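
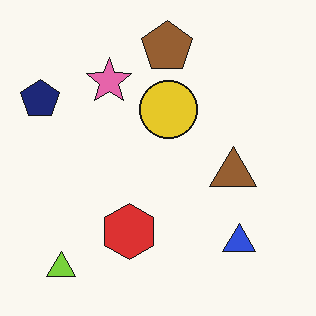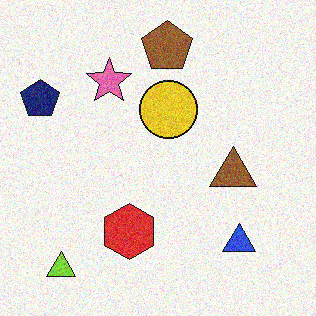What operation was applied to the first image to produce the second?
This is the original image degraded with moderate additive noise.

Random speckle covers the whole image, including the flat background.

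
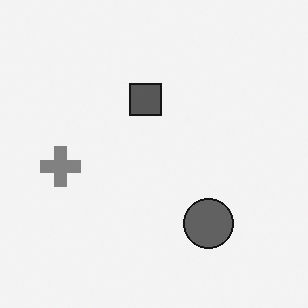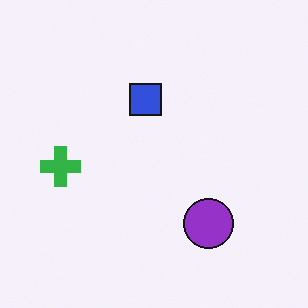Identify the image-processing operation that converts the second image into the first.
The first image is the second converted to grayscale.

All color is removed — every shape is now a shade of grey.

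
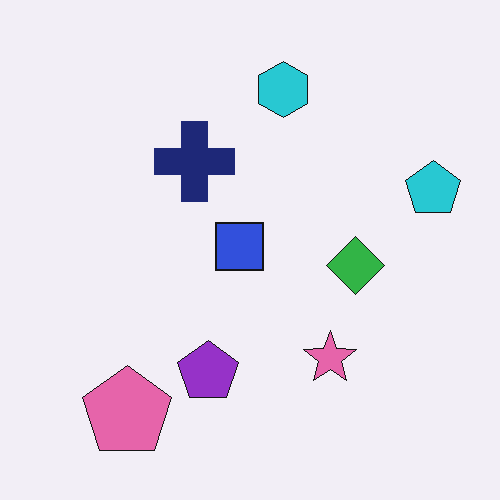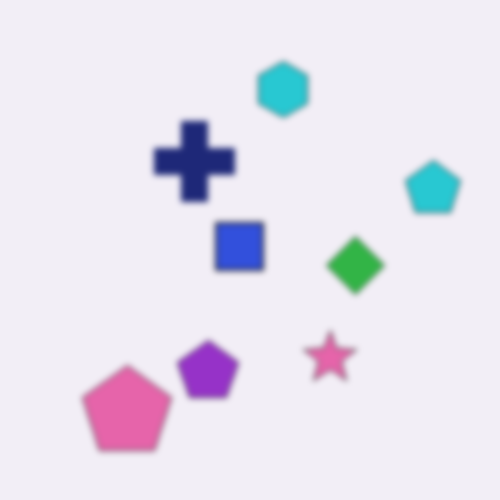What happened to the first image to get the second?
The second image is the first noticeably gaussian-blurred.

Shape edges and outlines are uniformly softened across the whole image.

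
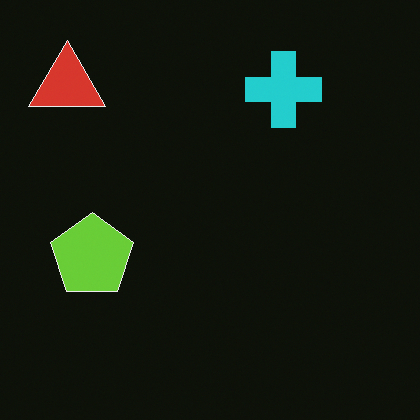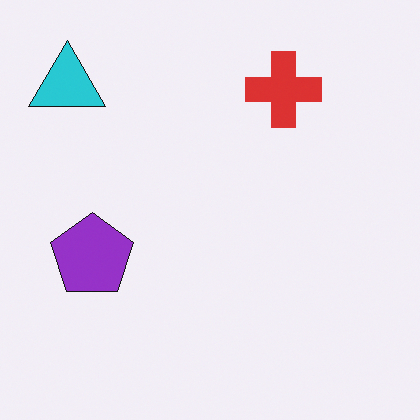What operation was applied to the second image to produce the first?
The first image is the second color-inverted (negative).

The light background has become dark and every shape's color is its complement — a photographic negative.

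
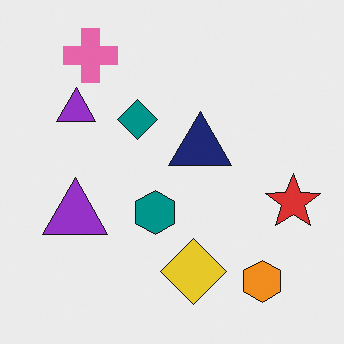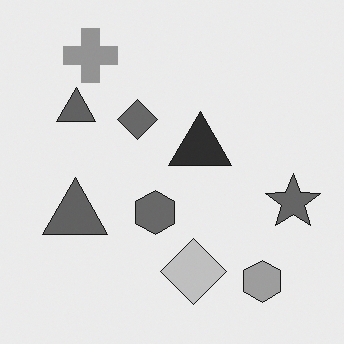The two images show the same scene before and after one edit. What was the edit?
The transformation is: converted to grayscale.

All color is removed — every shape is now a shade of grey.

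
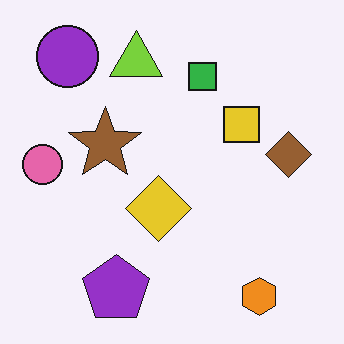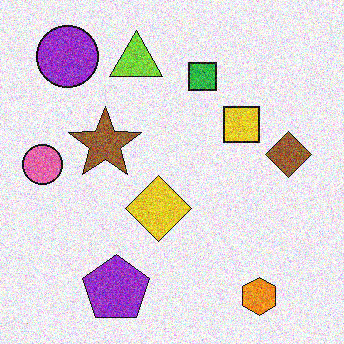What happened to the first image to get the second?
The second image is the first degraded with strong gaussian noise.

Random speckle covers the whole image, including the flat background.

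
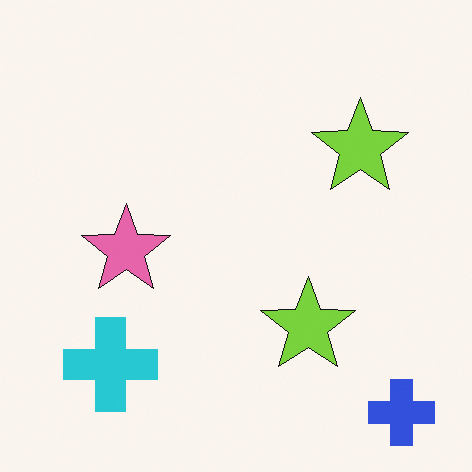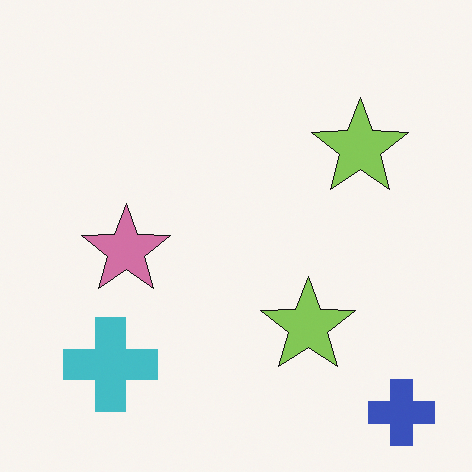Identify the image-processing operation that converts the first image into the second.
Slightly desaturated.

All colors are more muted and greyish — a global saturation change.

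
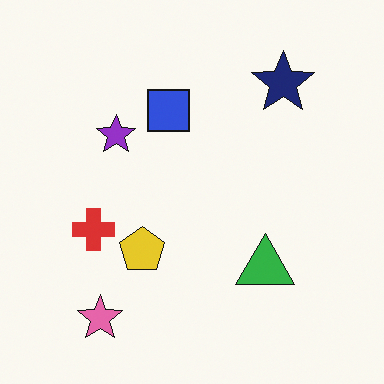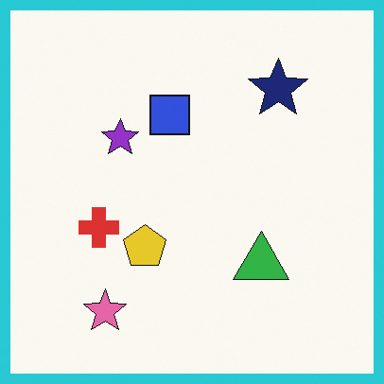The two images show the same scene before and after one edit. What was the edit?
The transformation is: framed with a cyan border.

A solid cyan frame runs around the edge of the second image, with the content slightly shrunk inside it.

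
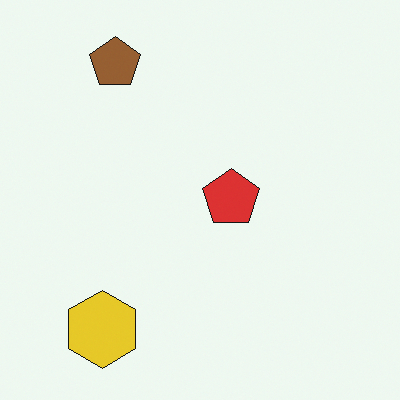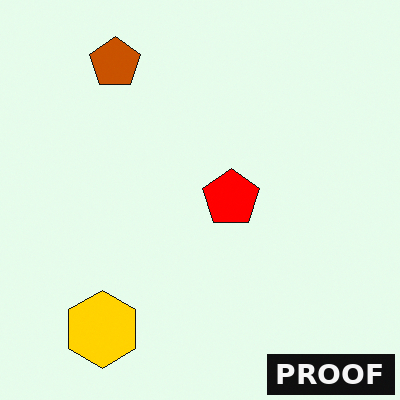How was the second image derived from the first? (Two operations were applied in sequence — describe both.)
The image was heavily oversaturated, then watermarked with the text "PROOF" in the lower-right corner.

All colors are more vivid — a global saturation change. A dark label reading "PROOF" appears in the lower-right corner.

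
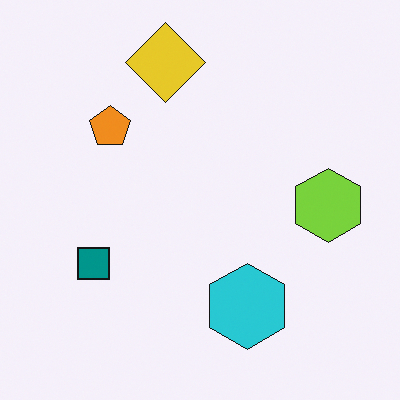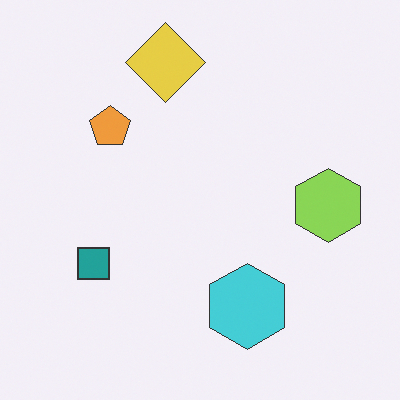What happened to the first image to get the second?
The image was given slightly reduced contrast.

Tones are pushed toward mid-grey across the whole image — a global contrast change.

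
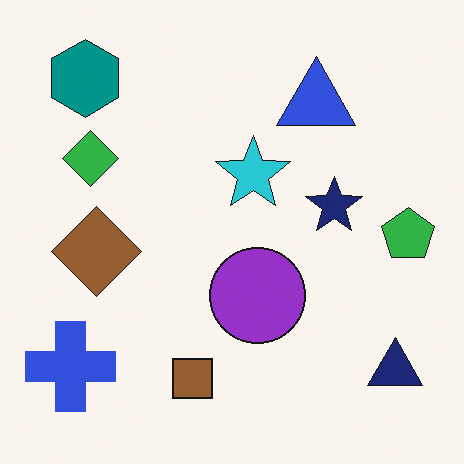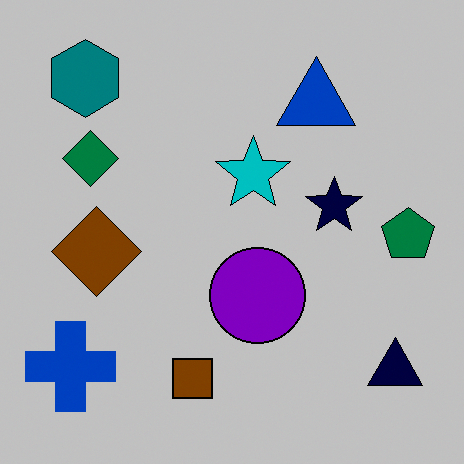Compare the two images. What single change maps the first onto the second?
The transformation is: aggressively posterized.

Each flat color has snapped to a coarser quantized level — most visibly, the near-white background has dropped to a flat grey.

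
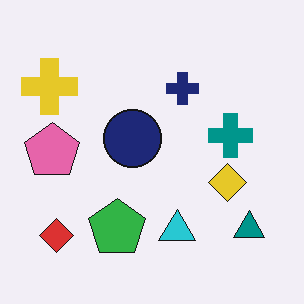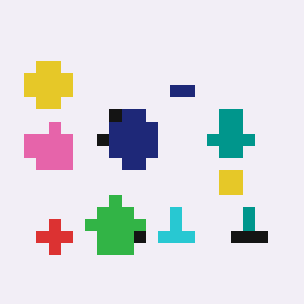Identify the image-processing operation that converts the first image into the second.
It was heavily pixelated into large blocks.

Shapes are reduced to large square blocks; fine edges and outlines are lost — a downscale-then-upscale (mosaic) effect.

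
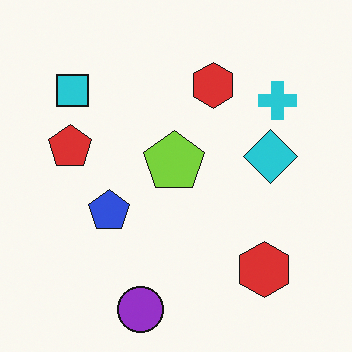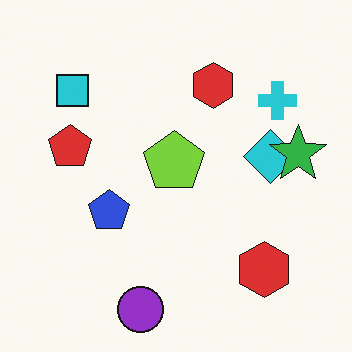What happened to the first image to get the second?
It was overlaid with an additional green star.

A green star appears in the second image that is absent from the first.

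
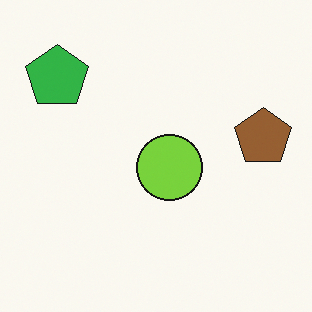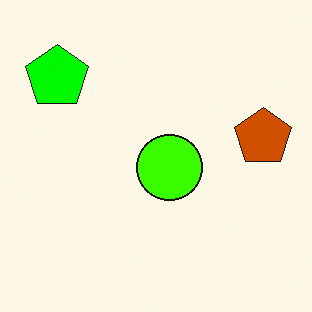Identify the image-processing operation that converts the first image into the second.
Heavily oversaturated.

All colors are more vivid — a global saturation change.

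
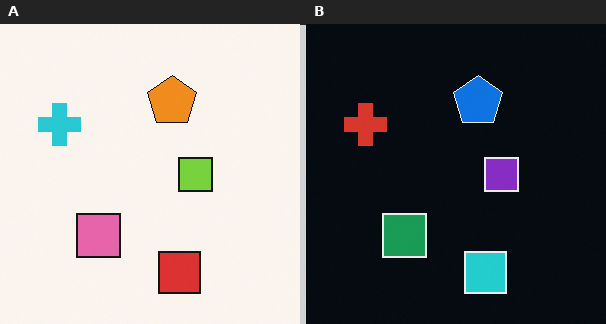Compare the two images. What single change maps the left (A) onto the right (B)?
It was color-inverted (negative).

The light background has become dark and every shape's color is its complement — a photographic negative.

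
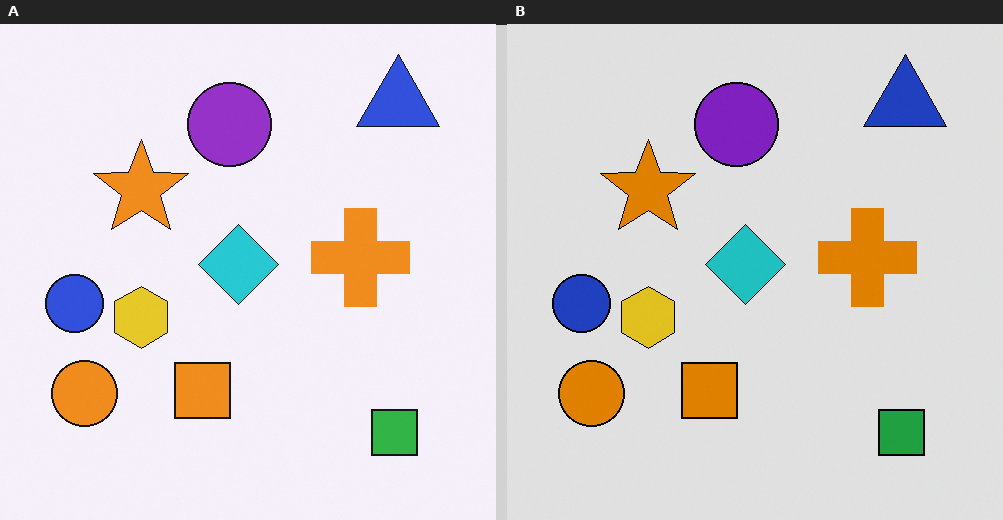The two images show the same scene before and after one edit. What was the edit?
This is the original image moderately posterized.

Each flat color has snapped to a coarser quantized level — most visibly, the near-white background has dropped to a flat grey.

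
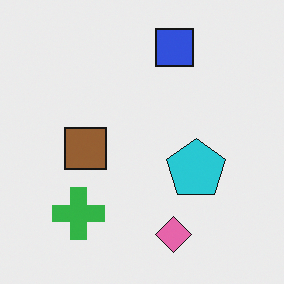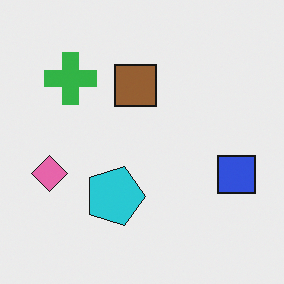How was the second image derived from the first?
The second image is the first rotated 90° clockwise.

The blue square sits in the top of the first image and the right of the second — consistent with a whole-image 90° clockwise rotation.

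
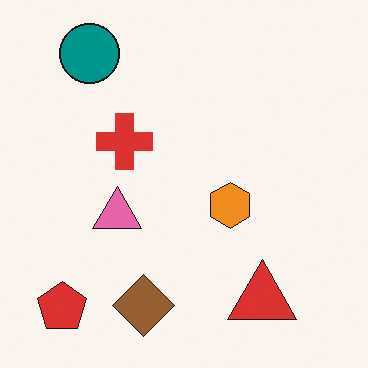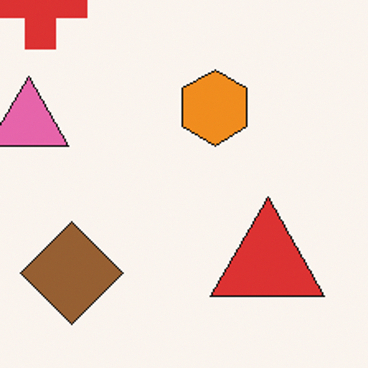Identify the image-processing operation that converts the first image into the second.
It was cropped to a noticeably smaller region and rescaled.

The visible shapes are larger and the field of view is narrower; shapes near the original edges may be partly or wholly outside the frame — a crop-and-rescale.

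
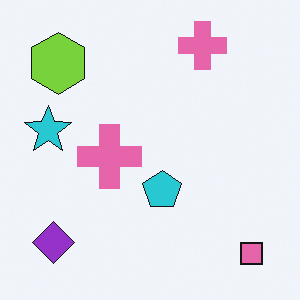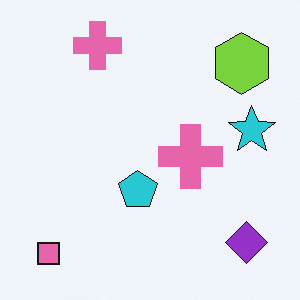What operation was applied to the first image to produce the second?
It was flipped horizontally (left ↔ right).

The cyan star is in the left of the first image and the right of the second — shapes on opposite sides of the vertical midline have swapped in a mirror flip.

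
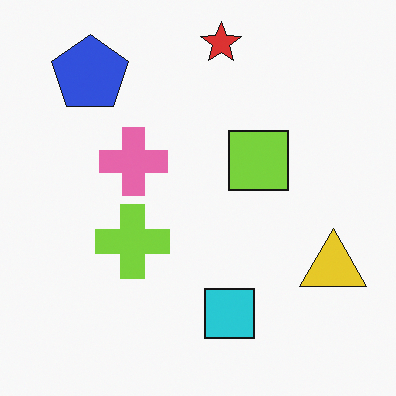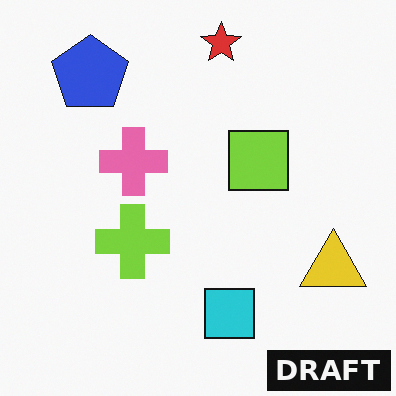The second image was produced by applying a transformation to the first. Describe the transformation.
It was watermarked with the text "DRAFT" in the lower-right corner.

A dark label reading "DRAFT" appears in the lower-right corner.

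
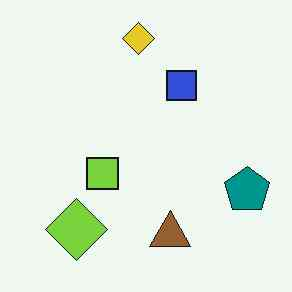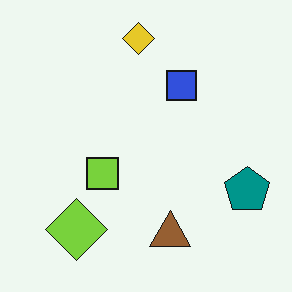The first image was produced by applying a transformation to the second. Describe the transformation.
The image was JPEG-compressed with visible artifacts.

Blocky 8×8 compression artifacts appear around shape edges and the flat background shows ringing — characteristic JPEG degradation.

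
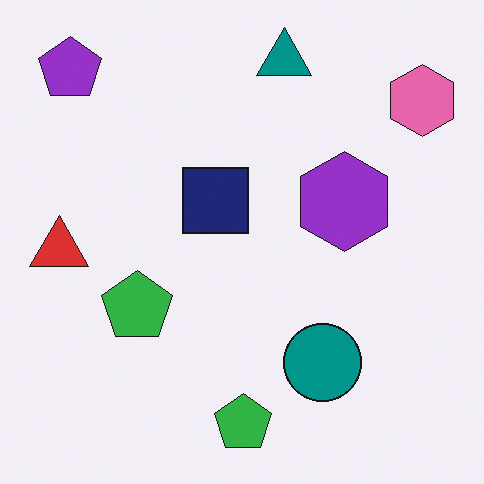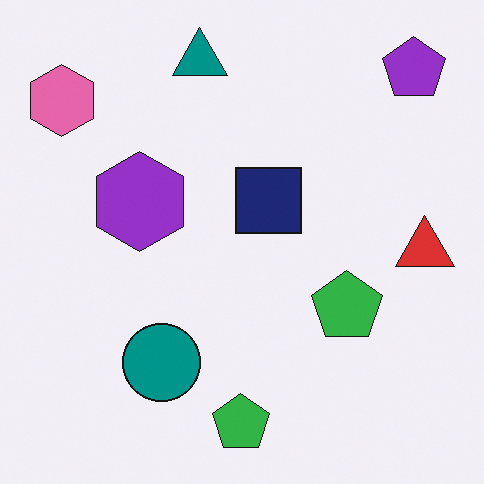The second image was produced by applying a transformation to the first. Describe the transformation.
Flipped horizontally (left ↔ right).

The red triangle is in the left of the first image and the right of the second — shapes on opposite sides of the vertical midline have swapped in a mirror flip.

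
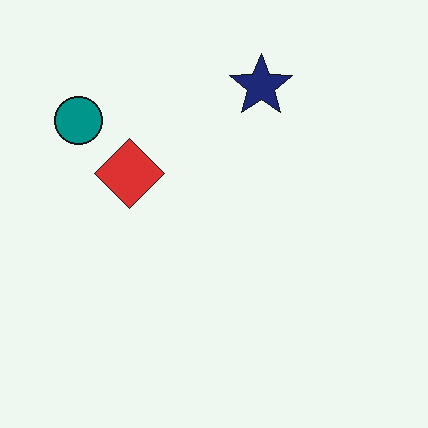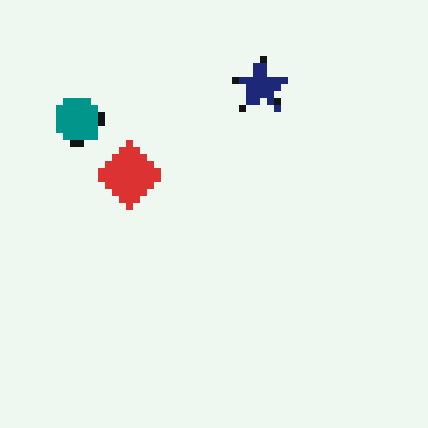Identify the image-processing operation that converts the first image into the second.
The transformation is: moderately pixelated.

Shapes are reduced to large square blocks; fine edges and outlines are lost — a downscale-then-upscale (mosaic) effect.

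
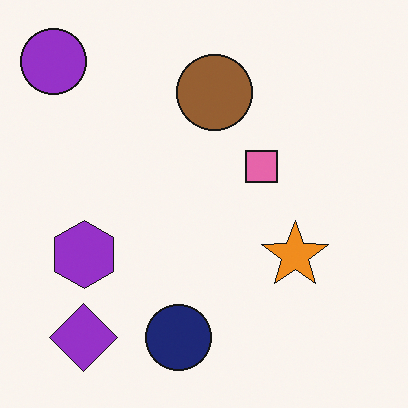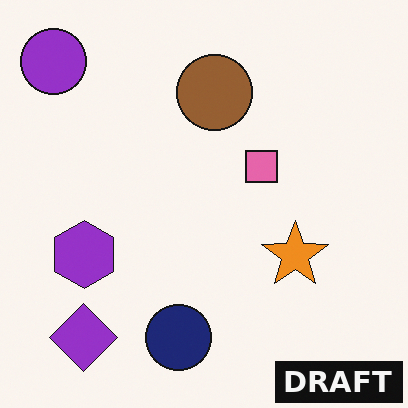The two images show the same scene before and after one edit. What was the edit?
Watermarked with the text "DRAFT" in the lower-right corner.

A dark label reading "DRAFT" appears in the lower-right corner.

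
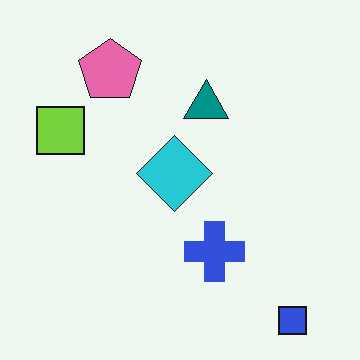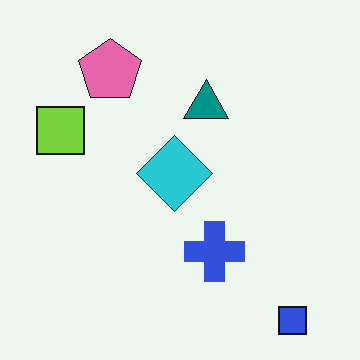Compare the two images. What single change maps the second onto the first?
It was given moderate JPEG compression.

Blocky 8×8 compression artifacts appear around shape edges and the flat background shows ringing — characteristic JPEG degradation.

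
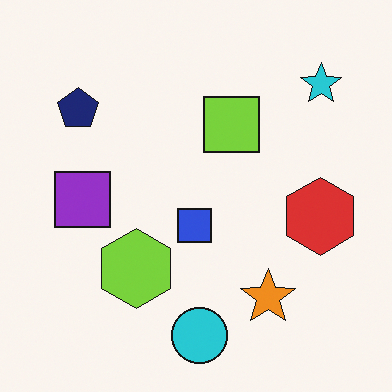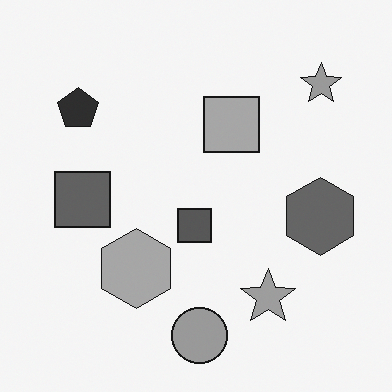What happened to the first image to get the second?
The transformation is: converted to grayscale.

All color is removed — every shape is now a shade of grey.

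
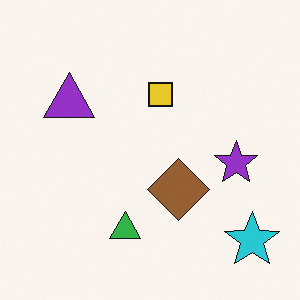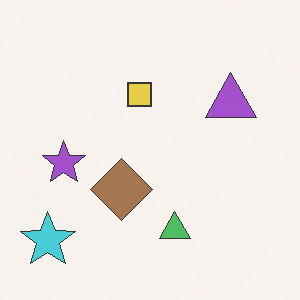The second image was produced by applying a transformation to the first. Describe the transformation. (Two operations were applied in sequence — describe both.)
The second image is the first given slightly reduced contrast, then flipped horizontally (left ↔ right).

Tones are pushed toward mid-grey across the whole image — a global contrast change. The cyan star is in the bottom-right of the first image and the bottom-left of the second — shapes on opposite sides of the vertical midline have swapped in a mirror flip.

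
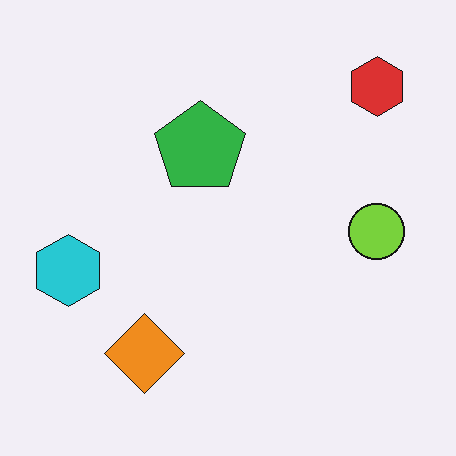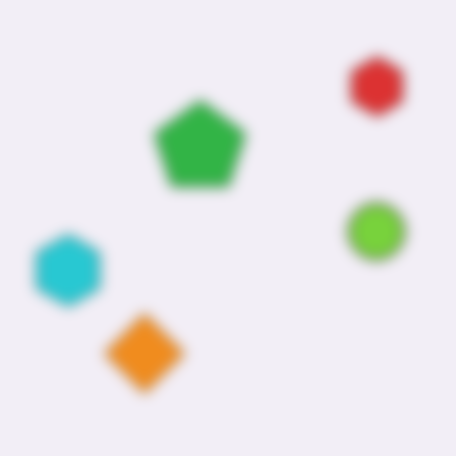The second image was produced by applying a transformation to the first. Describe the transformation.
The image was heavily blurred.

Shape edges and outlines are uniformly softened across the whole image.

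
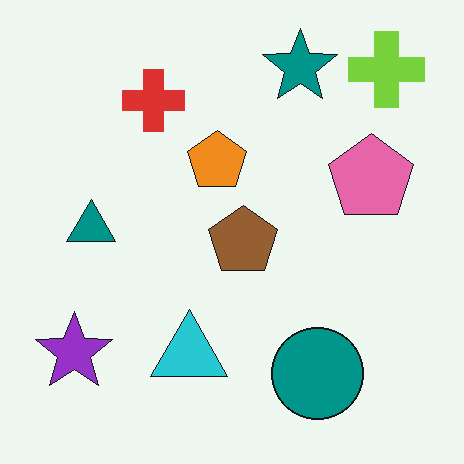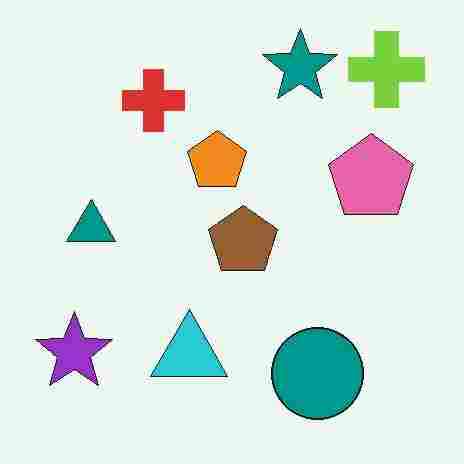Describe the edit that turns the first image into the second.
The transformation is: heavily JPEG-compressed with obvious blocking artifacts.

Blocky 8×8 compression artifacts appear around shape edges and the flat background shows ringing — characteristic JPEG degradation.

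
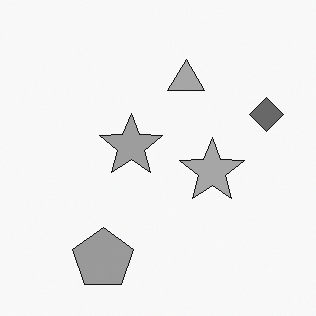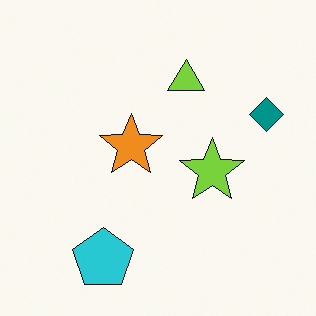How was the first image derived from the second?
The transformation is: converted to grayscale.

All color is removed — every shape is now a shade of grey.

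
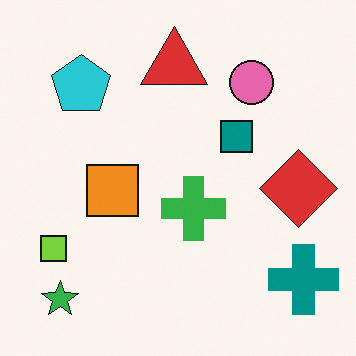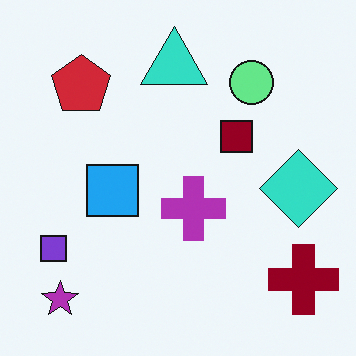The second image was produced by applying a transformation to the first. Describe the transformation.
Hue-shifted by a large amount.

Every shape's color has rotated by the same amount around the hue wheel — a uniform hue shift.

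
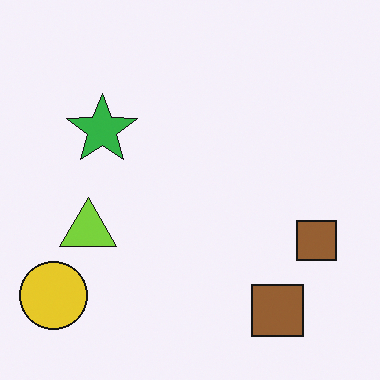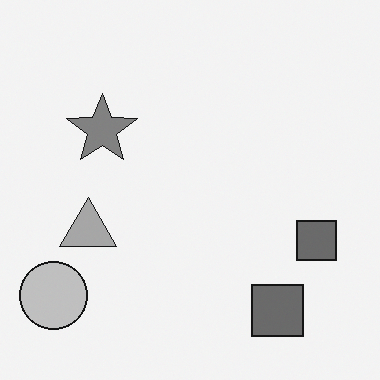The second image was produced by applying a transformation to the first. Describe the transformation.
It was converted to grayscale.

All color is removed — every shape is now a shade of grey.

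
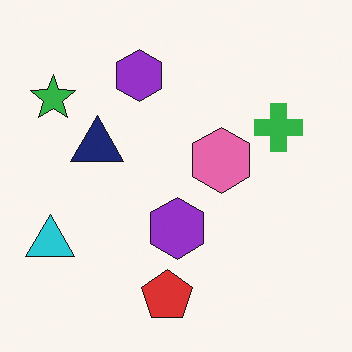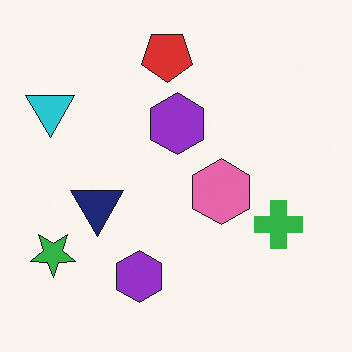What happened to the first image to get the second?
The image was flipped vertically (top ↔ bottom).

The red pentagon is in the bottom of the first image and the top of the second — shapes on opposite sides of the horizontal midline have swapped in a mirror flip.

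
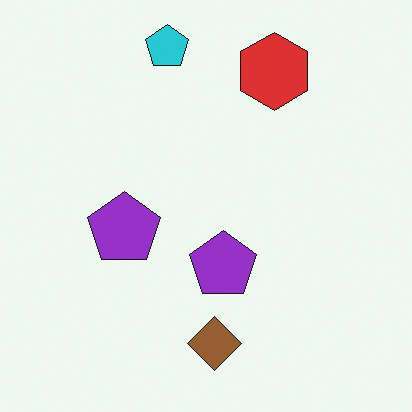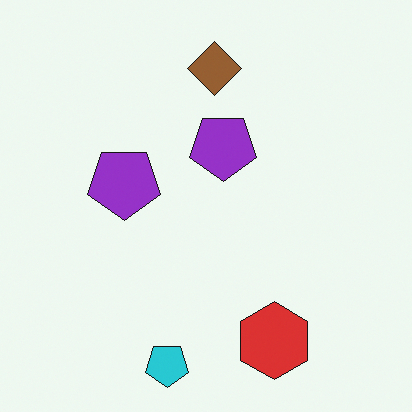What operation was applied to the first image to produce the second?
It was flipped vertically (top ↔ bottom).

The cyan pentagon is in the top of the first image and the bottom of the second — shapes on opposite sides of the horizontal midline have swapped in a mirror flip.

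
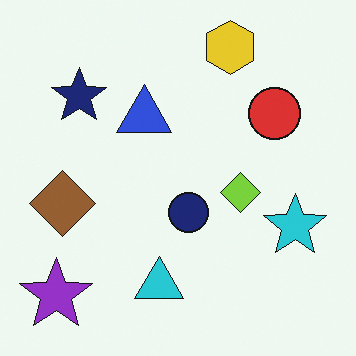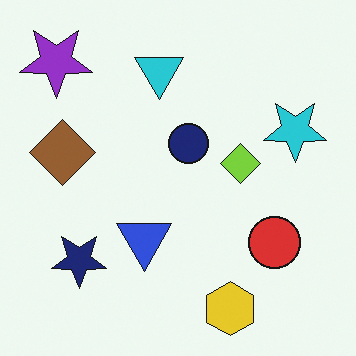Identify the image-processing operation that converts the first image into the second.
The second image is the first flipped vertically (top ↔ bottom).

The yellow hexagon is in the top of the first image and the bottom of the second — shapes on opposite sides of the horizontal midline have swapped in a mirror flip.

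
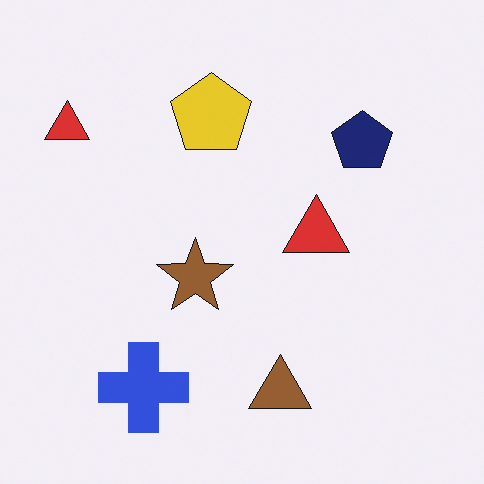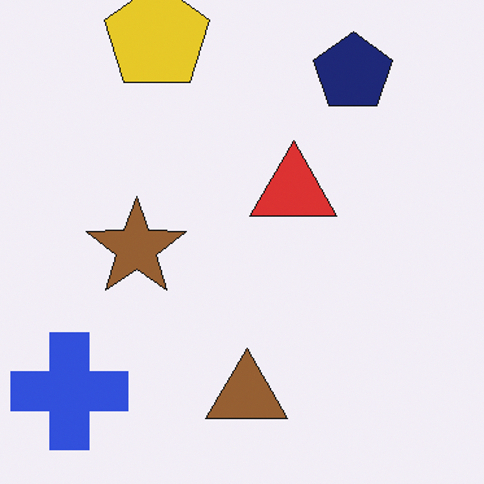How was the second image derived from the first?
The image was cropped to a modestly smaller region and rescaled.

The visible shapes are larger and the field of view is narrower; shapes near the original edges may be partly or wholly outside the frame — a crop-and-rescale.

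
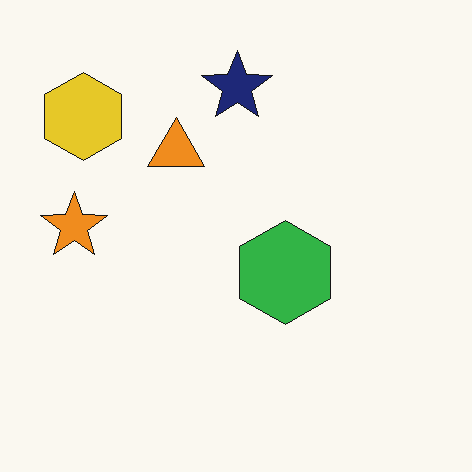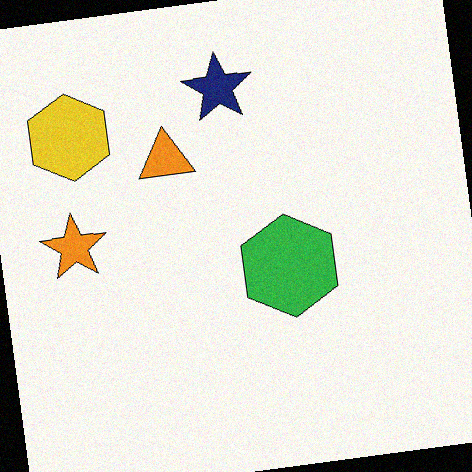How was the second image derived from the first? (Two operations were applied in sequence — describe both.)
It was rotated counter-clockwise by a few degrees, then degraded with a light layer of grain.

Every shape is tilted by the same angle and the image corners show triangular fill wedges — a whole-image rotation by a non-right angle. Random speckle covers the whole image, including the flat background.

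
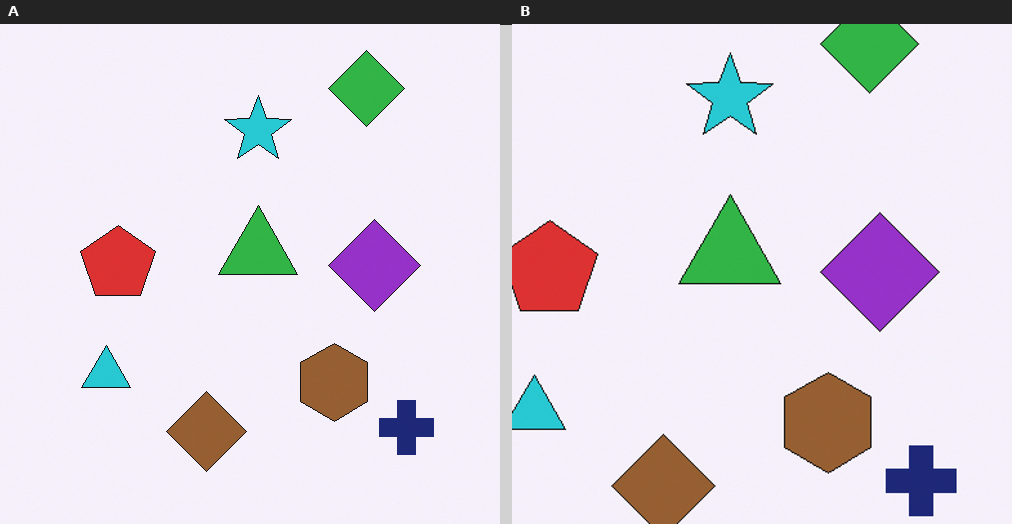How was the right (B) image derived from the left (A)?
It was cropped to a modestly smaller region and rescaled.

The visible shapes are larger and the field of view is narrower; shapes near the original edges may be partly or wholly outside the frame — a crop-and-rescale.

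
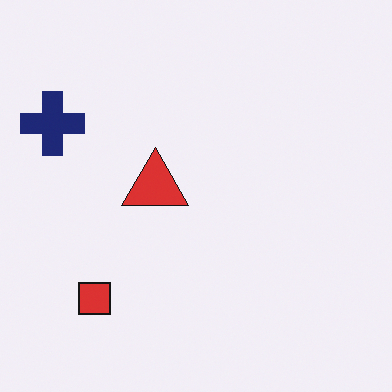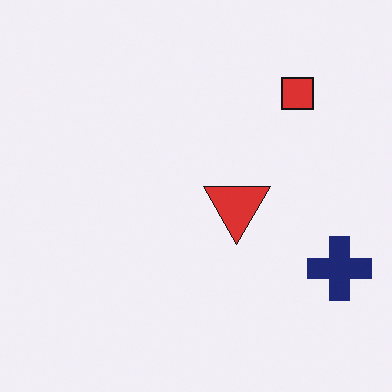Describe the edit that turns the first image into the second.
The transformation is: rotated 180°.

The navy cross sits in the top-left of the first image and the bottom-right of the second — consistent with a whole-image 180° rotation.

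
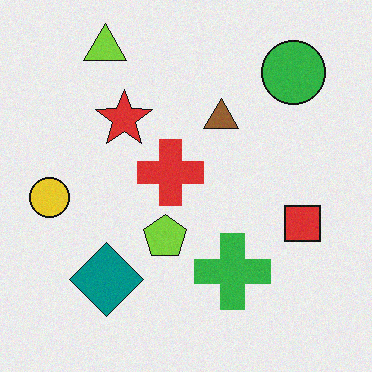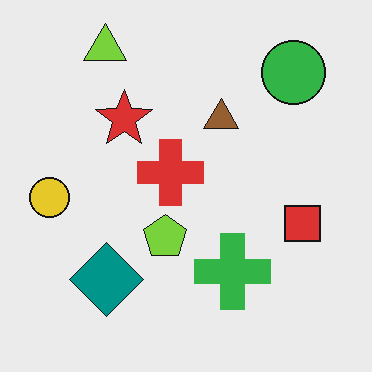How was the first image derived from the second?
It was degraded with subtle gaussian noise.

Random speckle covers the whole image, including the flat background.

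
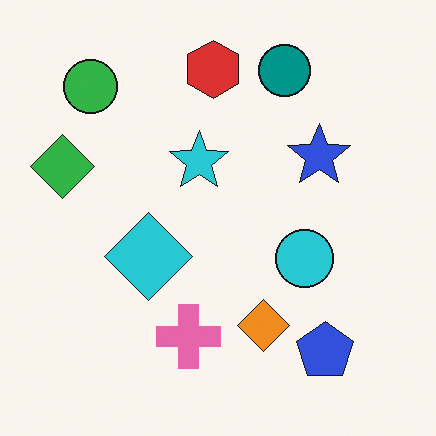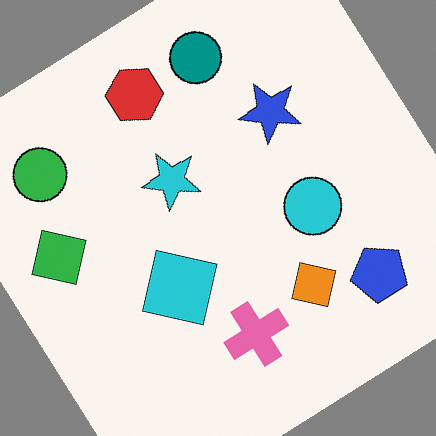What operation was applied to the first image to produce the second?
The transformation is: rotated counter-clockwise by a large amount — several tens of degrees.

Every shape is tilted by the same angle and the image corners show triangular fill wedges — a whole-image rotation by a non-right angle.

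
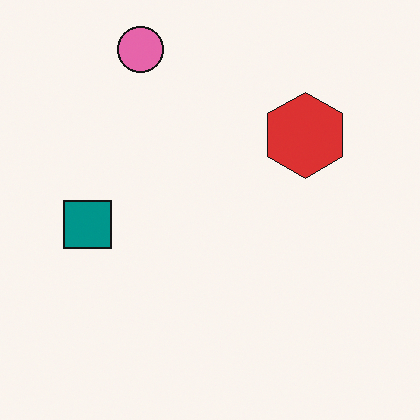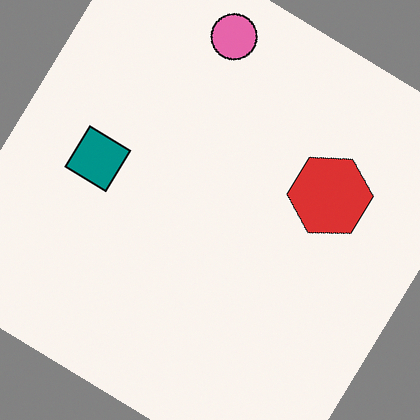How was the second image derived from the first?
The second image is the first rotated clockwise by a large amount — several tens of degrees.

Every shape is tilted by the same angle and the image corners show triangular fill wedges — a whole-image rotation by a non-right angle.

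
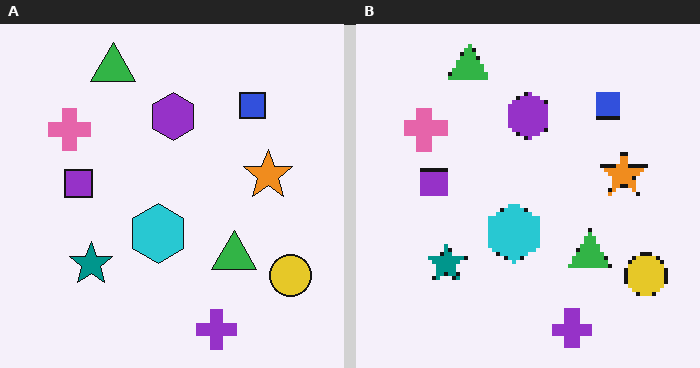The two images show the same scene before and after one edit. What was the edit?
The transformation is: lightly pixelated (a mild mosaic effect).

Shapes are reduced to large square blocks; fine edges and outlines are lost — a downscale-then-upscale (mosaic) effect.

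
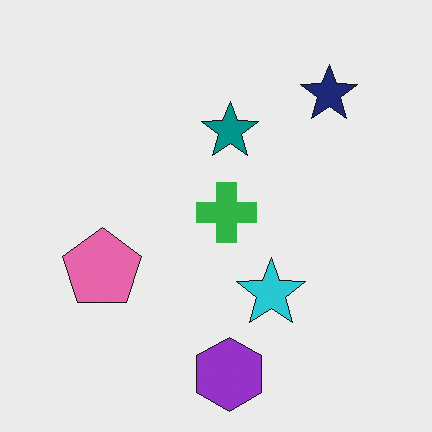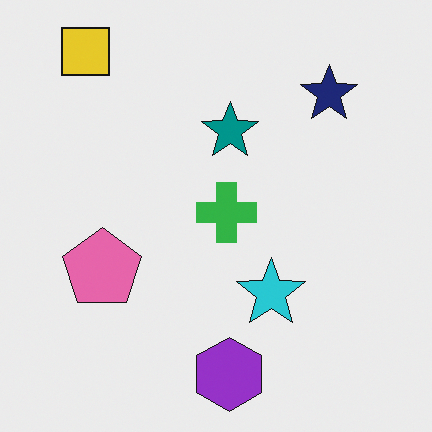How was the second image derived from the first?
It was overlaid with an additional yellow square.

A yellow square appears in the second image that is absent from the first.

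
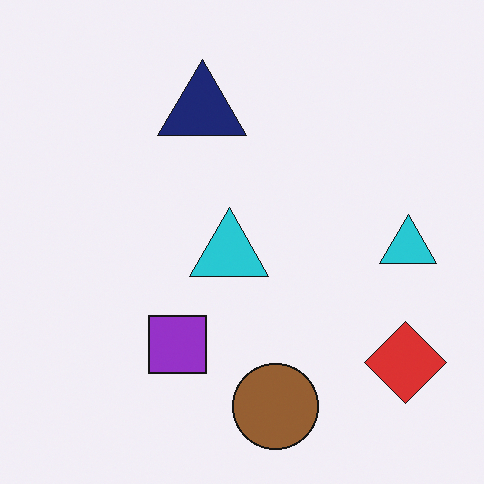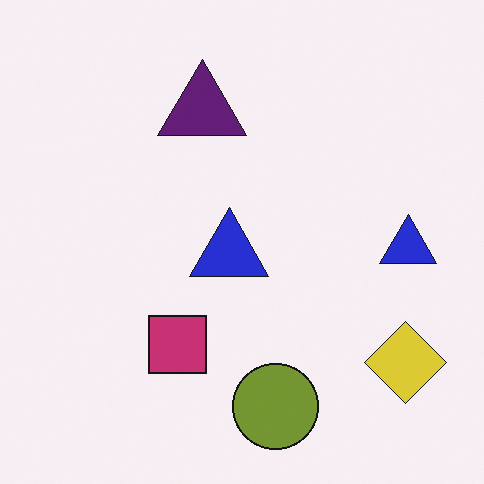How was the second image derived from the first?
The transformation is: hue-shifted slightly.

Every shape's color has rotated by the same amount around the hue wheel — a uniform hue shift.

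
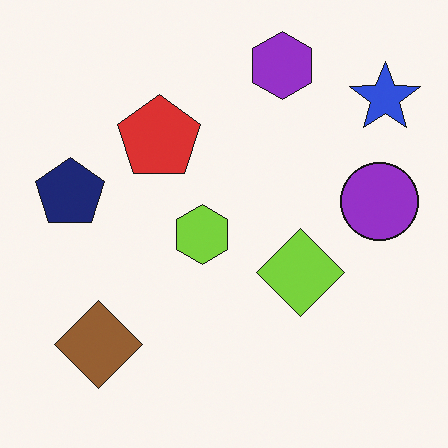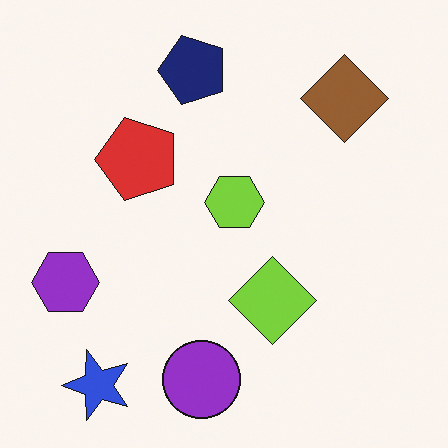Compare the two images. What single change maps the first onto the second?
The transformation is: transposed (reflected across the top-left ↔ bottom-right diagonal).

Shapes have swapped their row and column positions — what was in the top-right is now in the bottom-left — a diagonal reflection.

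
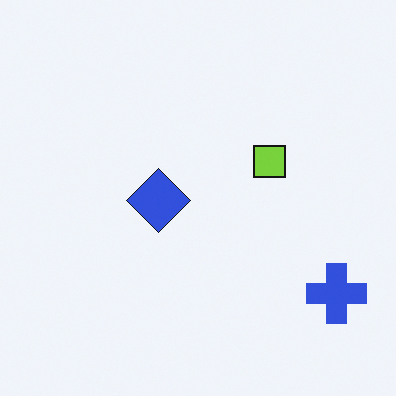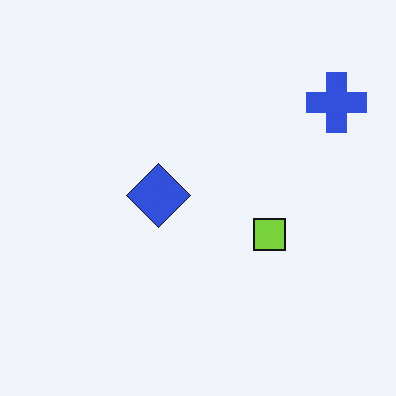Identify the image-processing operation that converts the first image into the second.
The second image is the first flipped vertically (top ↔ bottom).

The blue cross is in the bottom-right of the first image and the top-right of the second — shapes on opposite sides of the horizontal midline have swapped in a mirror flip.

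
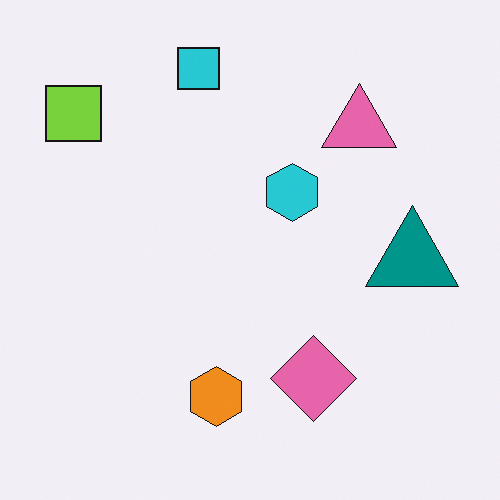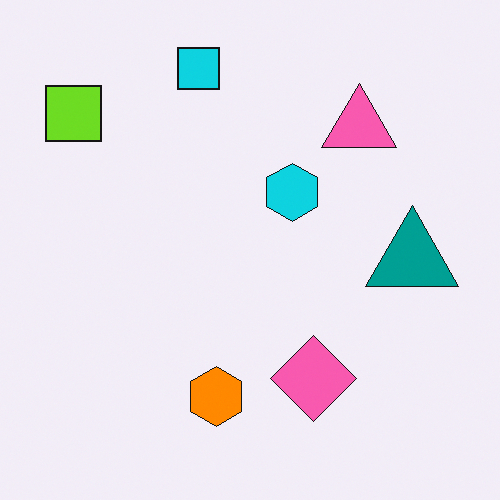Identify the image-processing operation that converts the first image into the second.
The image was slightly oversaturated.

All colors are more vivid — a global saturation change.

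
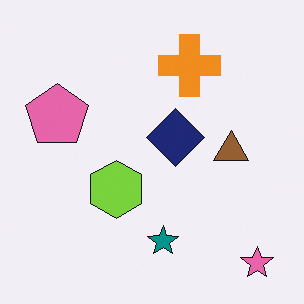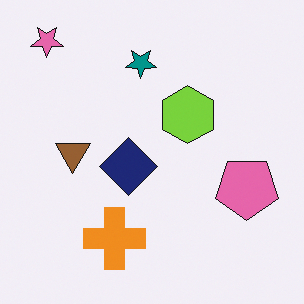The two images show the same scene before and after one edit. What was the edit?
Rotated 180°.

The pink star sits in the bottom-right of the first image and the top-left of the second — consistent with a whole-image 180° rotation.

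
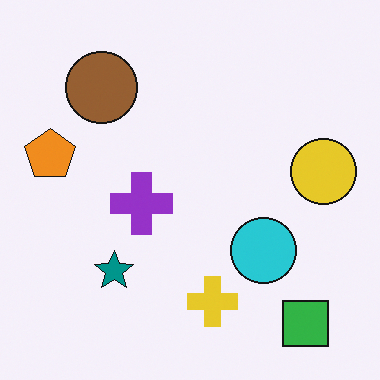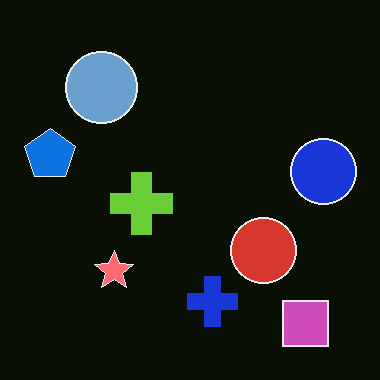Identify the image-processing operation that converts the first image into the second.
The second image is the first color-inverted (negative).

The light background has become dark and every shape's color is its complement — a photographic negative.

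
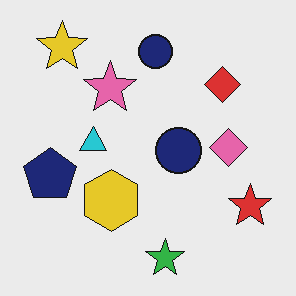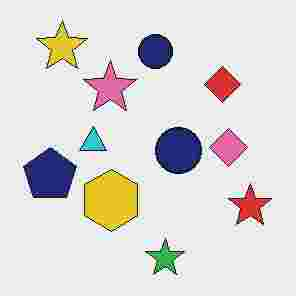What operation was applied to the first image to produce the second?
Degraded with heavy JPEG compression.

Blocky 8×8 compression artifacts appear around shape edges and the flat background shows ringing — characteristic JPEG degradation.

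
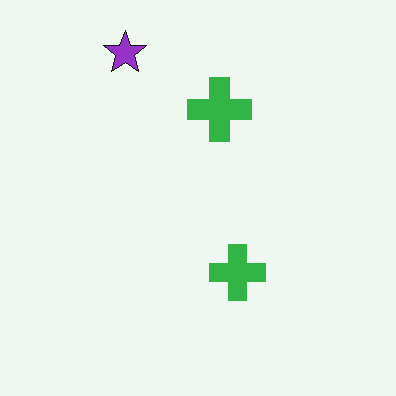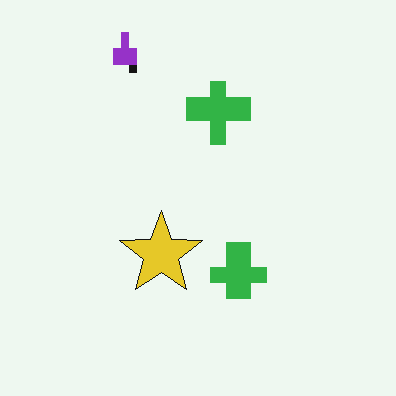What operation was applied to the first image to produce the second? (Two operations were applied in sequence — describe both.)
This is the original image pixelated into visible square blocks, then overlaid with an additional yellow star.

Shapes are reduced to large square blocks; fine edges and outlines are lost — a downscale-then-upscale (mosaic) effect. A yellow star appears in the second image that is absent from the first.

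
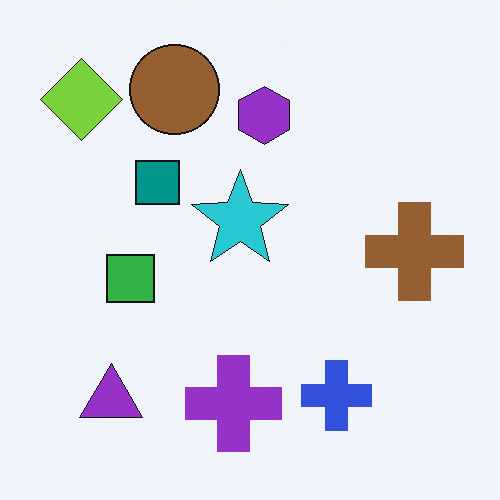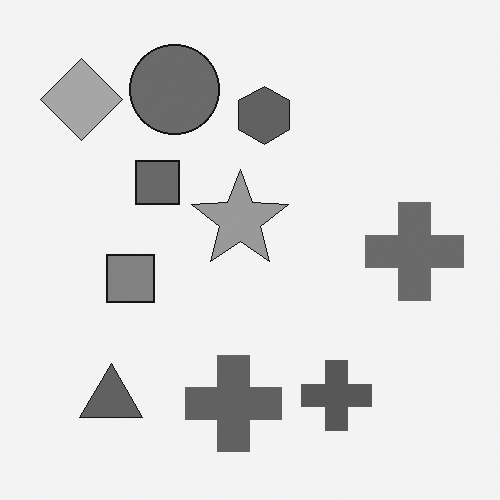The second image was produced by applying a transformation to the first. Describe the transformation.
Converted to grayscale.

All color is removed — every shape is now a shade of grey.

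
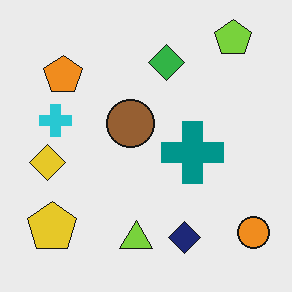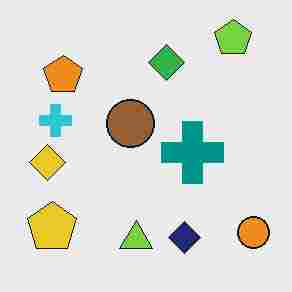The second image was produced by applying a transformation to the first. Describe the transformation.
It was heavily JPEG-compressed with obvious blocking artifacts.

Blocky 8×8 compression artifacts appear around shape edges and the flat background shows ringing — characteristic JPEG degradation.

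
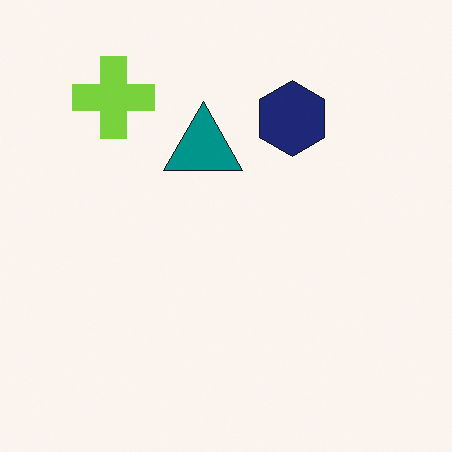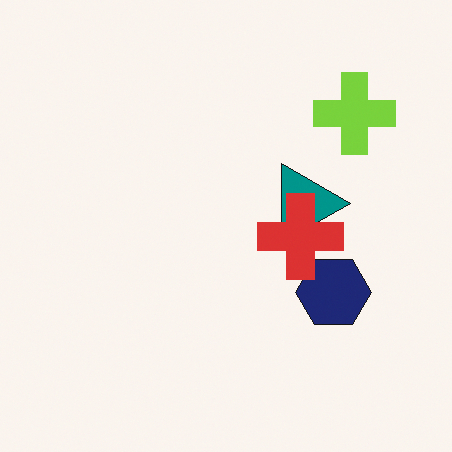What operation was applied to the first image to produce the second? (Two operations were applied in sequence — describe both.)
The transformation is: rotated 90° clockwise, then overlaid with an additional red cross.

The lime cross sits in the top-left of the first image and the top-right of the second — consistent with a whole-image 90° clockwise rotation. A red cross appears in the second image that is absent from the first.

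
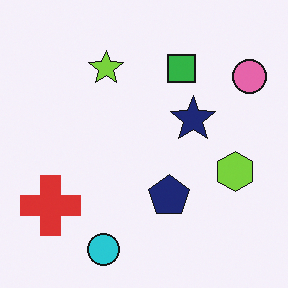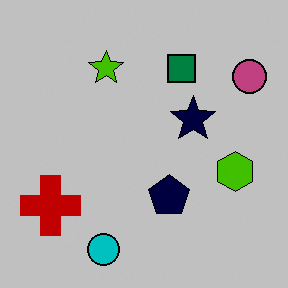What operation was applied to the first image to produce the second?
It was heavily posterized to just a handful of flat colors.

Each flat color has snapped to a coarser quantized level — most visibly, the near-white background has dropped to a flat grey.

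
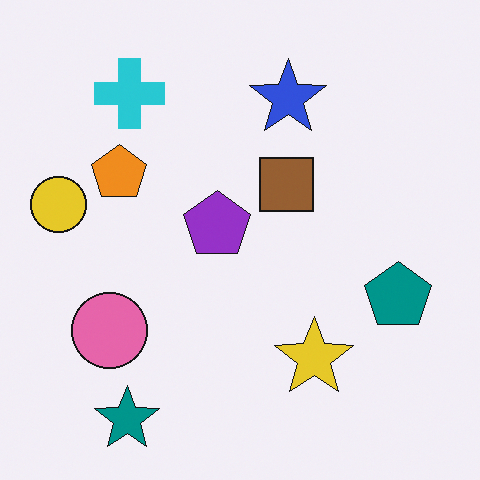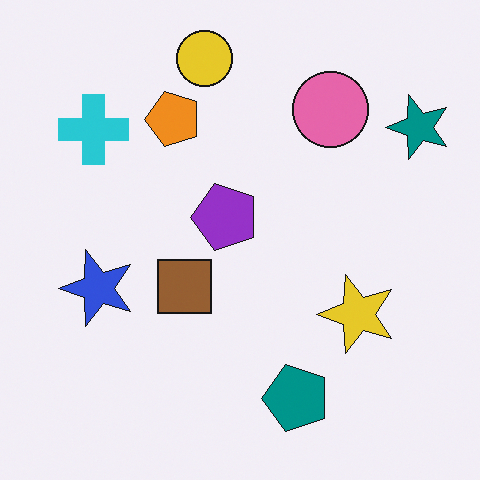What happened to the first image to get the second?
It was transposed (reflected across the top-left ↔ bottom-right diagonal).

Shapes have swapped their row and column positions — what was in the top-right is now in the bottom-left — a diagonal reflection.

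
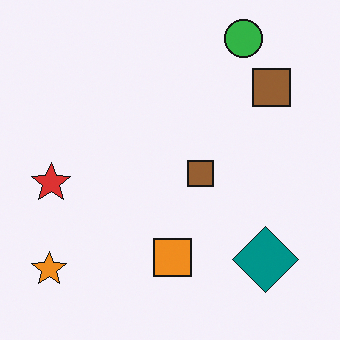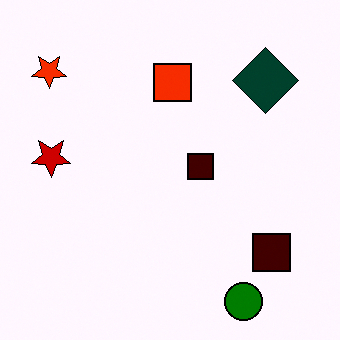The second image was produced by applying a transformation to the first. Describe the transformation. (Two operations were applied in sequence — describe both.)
This is the original image given much higher contrast, then flipped vertically (top ↔ bottom).

Tones are pushed away from mid-grey across the whole image — a global contrast change. The green circle is in the top-right of the first image and the bottom-right of the second — shapes on opposite sides of the horizontal midline have swapped in a mirror flip.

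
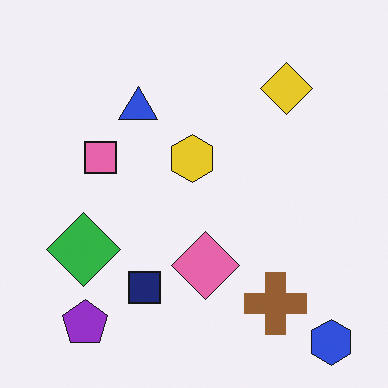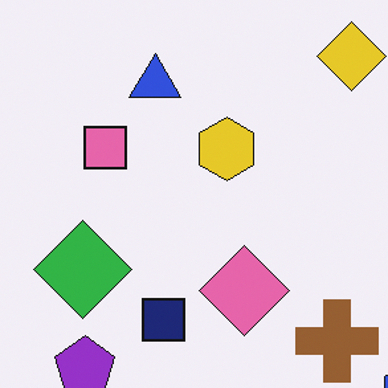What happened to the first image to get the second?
The second image is the first cropped to a modestly smaller region and rescaled.

The visible shapes are larger and the field of view is narrower; shapes near the original edges may be partly or wholly outside the frame — a crop-and-rescale.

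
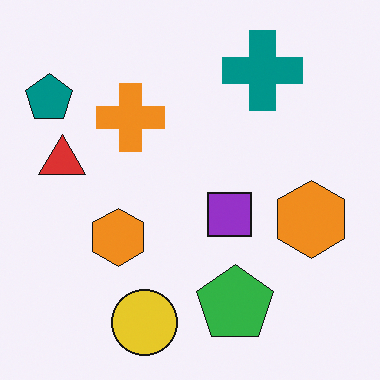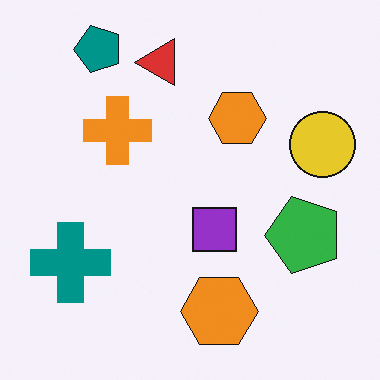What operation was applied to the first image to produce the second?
The transformation is: transposed (reflected across the top-left ↔ bottom-right diagonal).

Shapes have swapped their row and column positions — what was in the top-right is now in the bottom-left — a diagonal reflection.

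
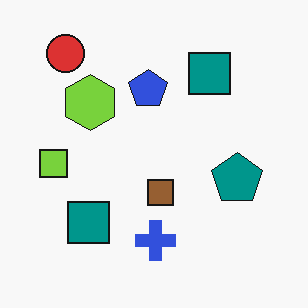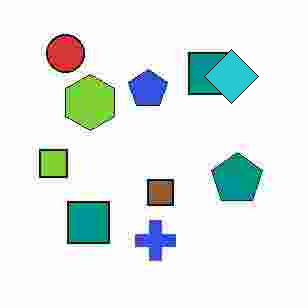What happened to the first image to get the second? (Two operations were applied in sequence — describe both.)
It was heavily JPEG-compressed with obvious blocking artifacts, then overlaid with an additional cyan diamond.

Blocky 8×8 compression artifacts appear around shape edges and the flat background shows ringing — characteristic JPEG degradation. A cyan diamond appears in the second image that is absent from the first.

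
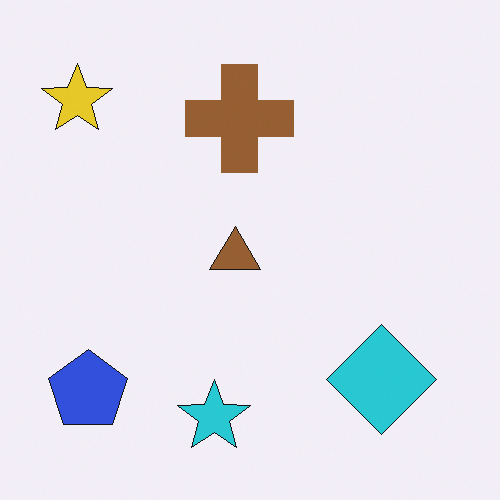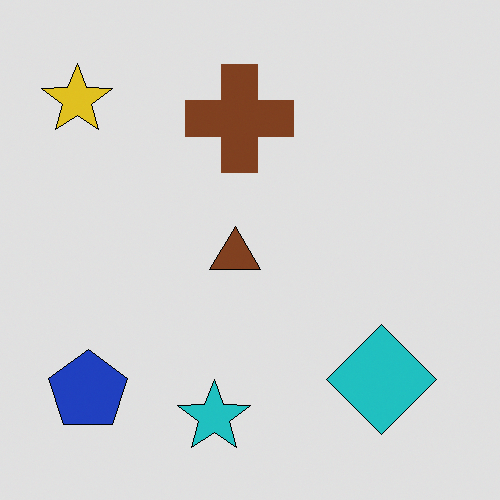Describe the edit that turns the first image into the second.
The second image is the first moderately posterized.

Each flat color has snapped to a coarser quantized level — most visibly, the near-white background has dropped to a flat grey.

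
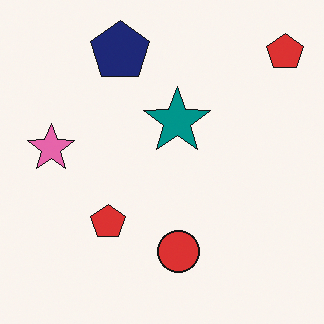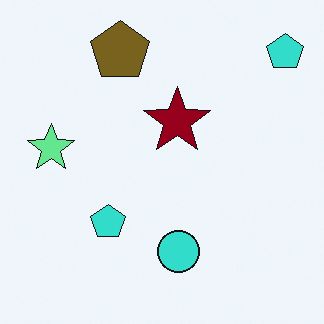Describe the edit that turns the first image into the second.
The image was hue-shifted by a large amount.

Every shape's color has rotated by the same amount around the hue wheel — a uniform hue shift.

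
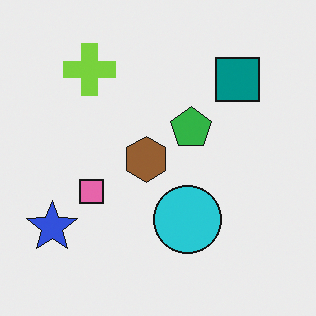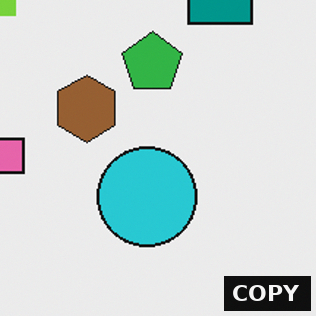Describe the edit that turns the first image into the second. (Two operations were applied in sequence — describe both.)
The image was cropped slightly and scaled back up, then watermarked with the text "COPY" in the lower-right corner.

The visible shapes are larger and the field of view is narrower; shapes near the original edges may be partly or wholly outside the frame — a crop-and-rescale. A dark label reading "COPY" appears in the lower-right corner.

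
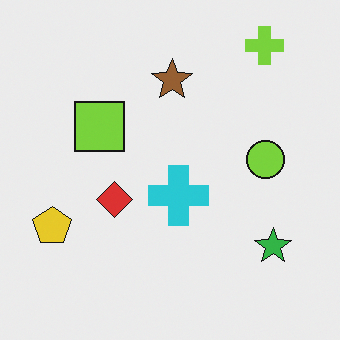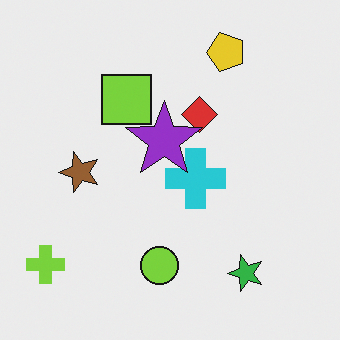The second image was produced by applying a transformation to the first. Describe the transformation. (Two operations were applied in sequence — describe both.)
The second image is the first transposed (reflected across the top-left ↔ bottom-right diagonal), then overlaid with an additional purple star.

Shapes have swapped their row and column positions — what was in the top-right is now in the bottom-left — a diagonal reflection. A purple star appears in the second image that is absent from the first.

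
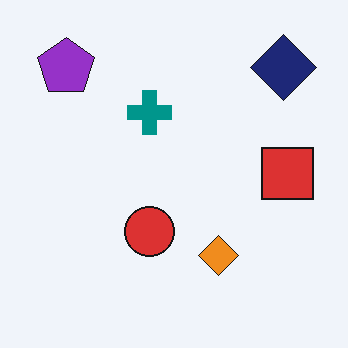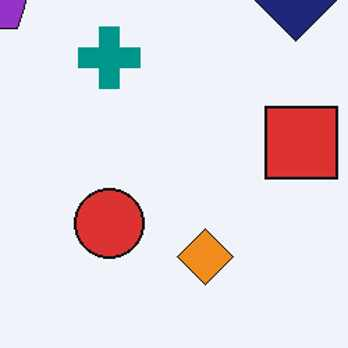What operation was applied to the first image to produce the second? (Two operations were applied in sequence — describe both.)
Cropped to a modestly smaller region and rescaled, then JPEG-compressed with visible artifacts.

The visible shapes are larger and the field of view is narrower; shapes near the original edges may be partly or wholly outside the frame — a crop-and-rescale. Blocky 8×8 compression artifacts appear around shape edges and the flat background shows ringing — characteristic JPEG degradation.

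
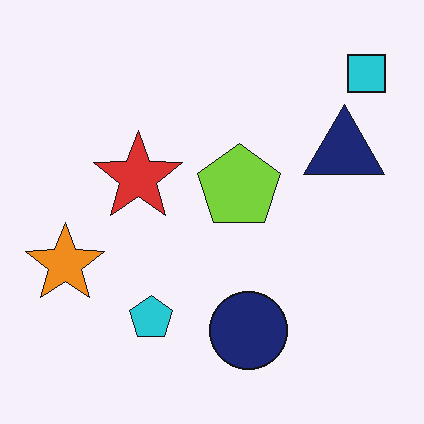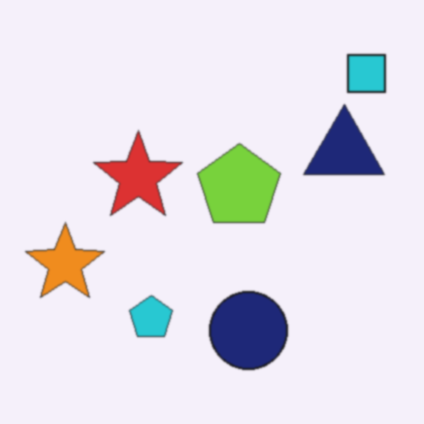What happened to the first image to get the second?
This is the original image slightly softened.

Shape edges and outlines are uniformly softened across the whole image.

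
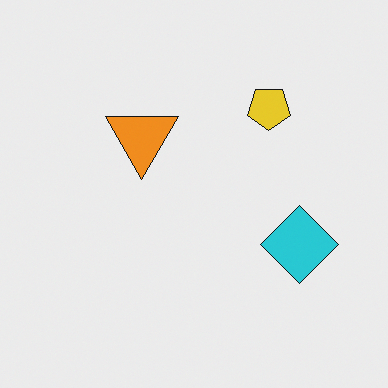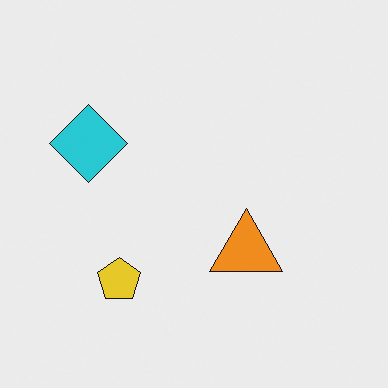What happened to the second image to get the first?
This is the original image rotated 180°.

The cyan diamond sits in the left of the second image and the right of the first — consistent with a whole-image 180° rotation.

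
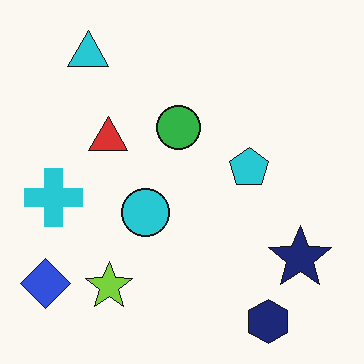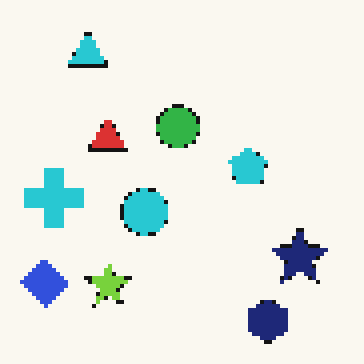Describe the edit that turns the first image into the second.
The second image is the first lightly pixelated (a mild mosaic effect).

Shapes are reduced to large square blocks; fine edges and outlines are lost — a downscale-then-upscale (mosaic) effect.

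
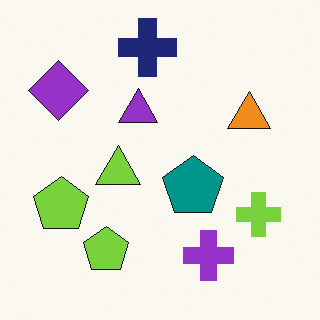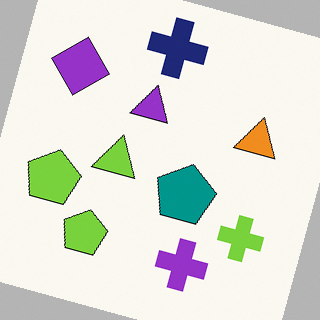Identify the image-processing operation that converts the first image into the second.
This is the original image rotated clockwise by a moderate amount.

Every shape is tilted by the same angle and the image corners show triangular fill wedges — a whole-image rotation by a non-right angle.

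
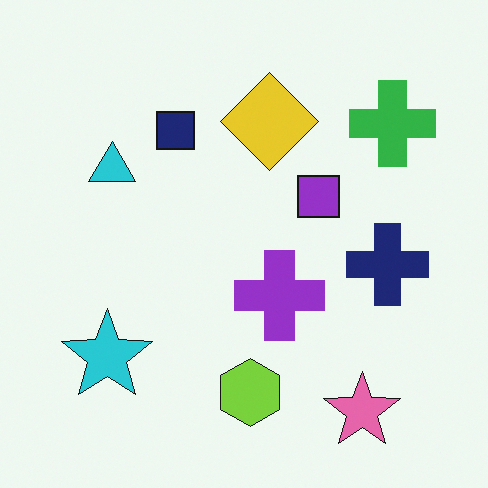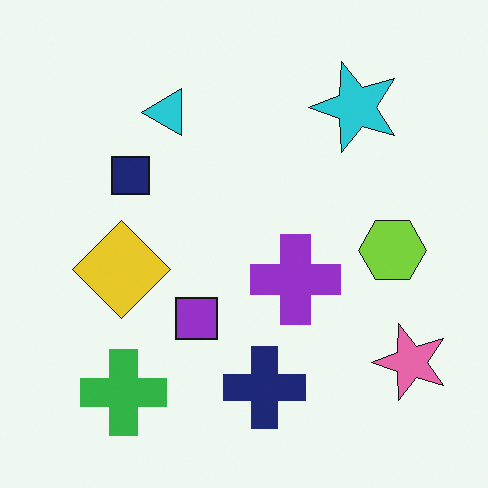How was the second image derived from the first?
The transformation is: transposed (reflected across the top-left ↔ bottom-right diagonal).

Shapes have swapped their row and column positions — what was in the top-right is now in the bottom-left — a diagonal reflection.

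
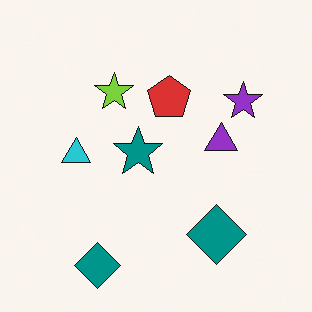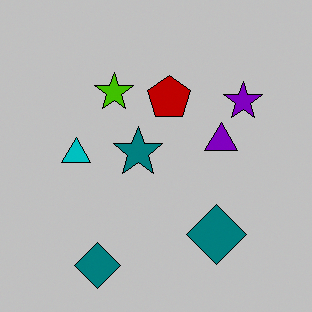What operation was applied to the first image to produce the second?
Heavily posterized to just a handful of flat colors.

Each flat color has snapped to a coarser quantized level — most visibly, the near-white background has dropped to a flat grey.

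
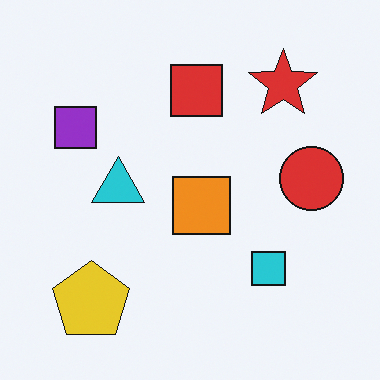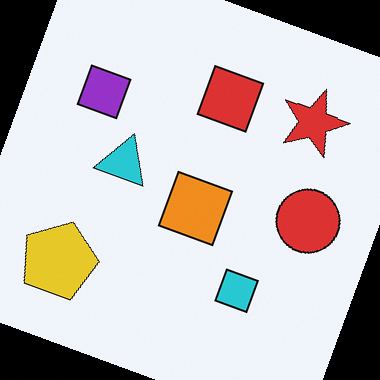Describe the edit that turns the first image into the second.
This is the original image rotated clockwise by a moderate amount.

Every shape is tilted by the same angle and the image corners show triangular fill wedges — a whole-image rotation by a non-right angle.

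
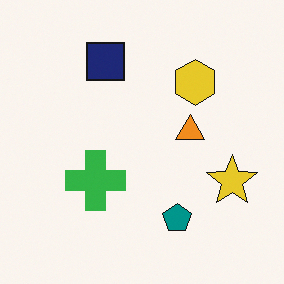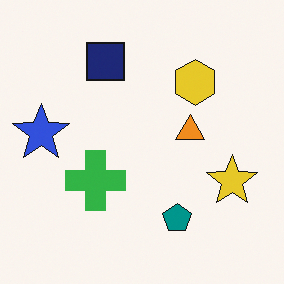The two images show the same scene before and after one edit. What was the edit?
It was overlaid with an additional blue star.

A blue star appears in the second image that is absent from the first.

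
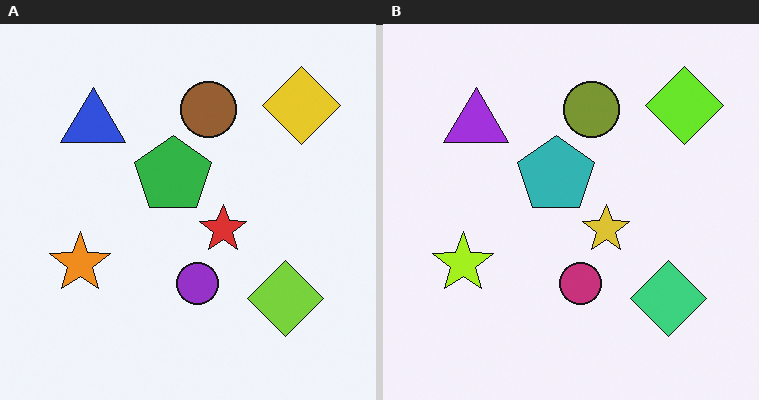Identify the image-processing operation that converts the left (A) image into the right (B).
This is the original image hue-shifted slightly.

Every shape's color has rotated by the same amount around the hue wheel — a uniform hue shift.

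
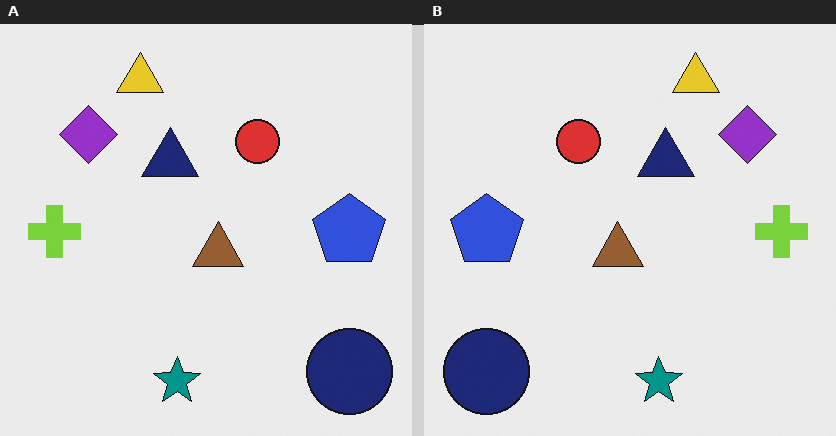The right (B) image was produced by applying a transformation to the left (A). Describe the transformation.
It was flipped horizontally (left ↔ right).

The lime cross is in the left of the left (A) image and the right of the right (B) — shapes on opposite sides of the vertical midline have swapped in a mirror flip.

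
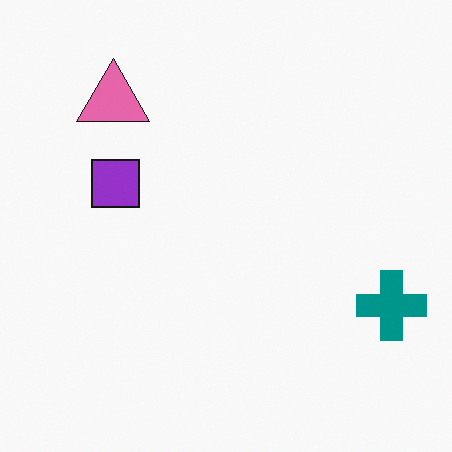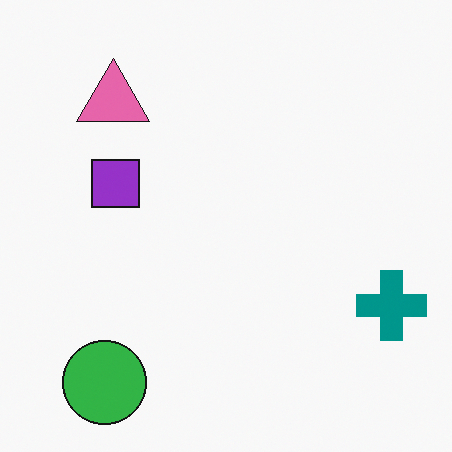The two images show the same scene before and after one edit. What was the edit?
The second image is the first overlaid with an additional green circle.

A green circle appears in the second image that is absent from the first.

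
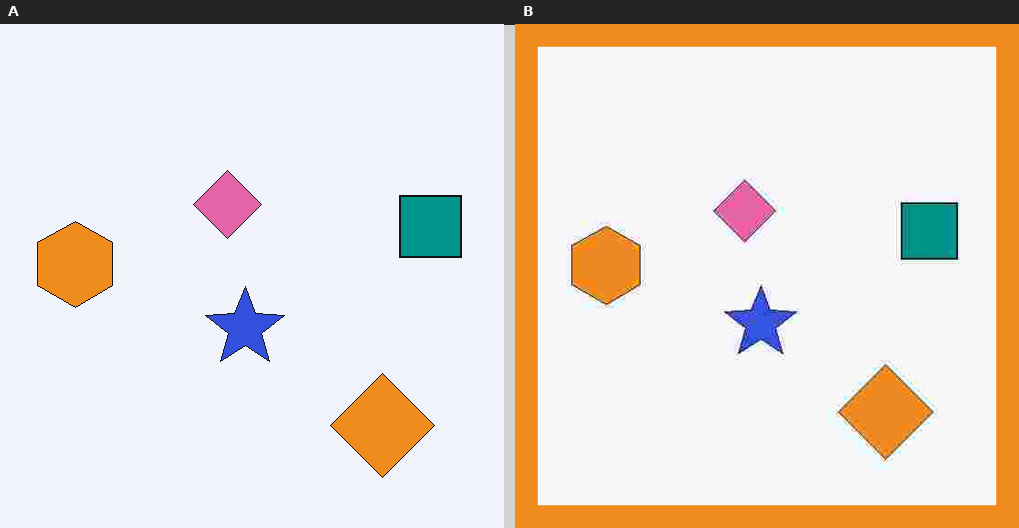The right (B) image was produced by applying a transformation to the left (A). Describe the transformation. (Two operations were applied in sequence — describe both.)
The transformation is: heavily JPEG-compressed with obvious blocking artifacts, then framed with a orange border.

Blocky 8×8 compression artifacts appear around shape edges and the flat background shows ringing — characteristic JPEG degradation. A solid orange frame runs around the edge of the right (B) image, with the content slightly shrunk inside it.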